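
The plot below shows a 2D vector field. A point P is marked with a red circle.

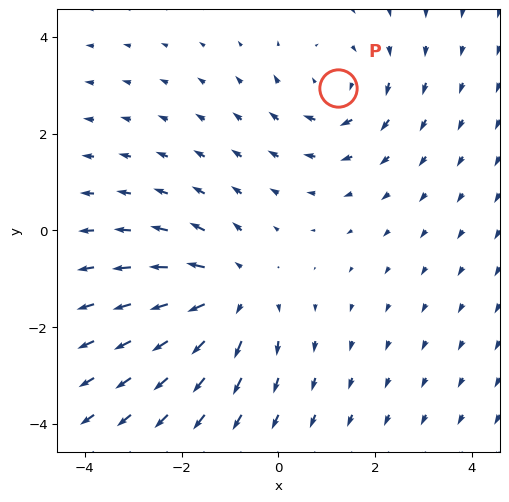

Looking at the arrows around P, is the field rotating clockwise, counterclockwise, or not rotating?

Near P at (1.2, 3.0) the arrows circulate clockwise. The curl (z-component) there is about -2; negative curl means clockwise rotation.

clockwise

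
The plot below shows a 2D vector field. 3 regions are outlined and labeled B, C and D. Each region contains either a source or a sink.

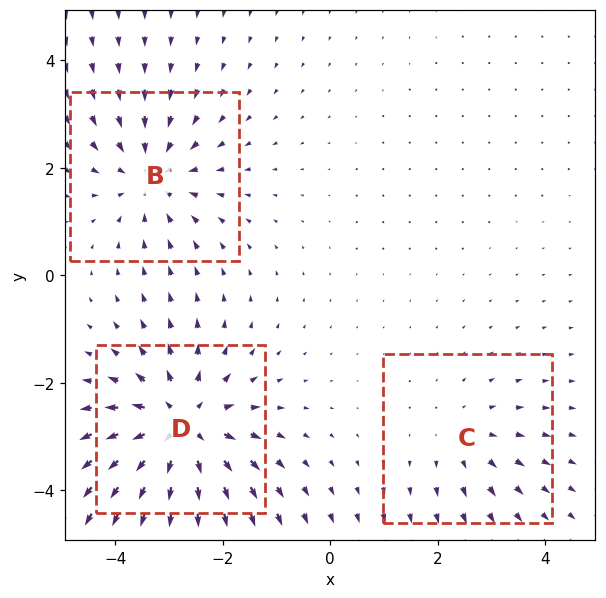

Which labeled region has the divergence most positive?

D

Divergence at each region's feature centre — B: about -3, C: about +2, D: about +5. Region D is most positive.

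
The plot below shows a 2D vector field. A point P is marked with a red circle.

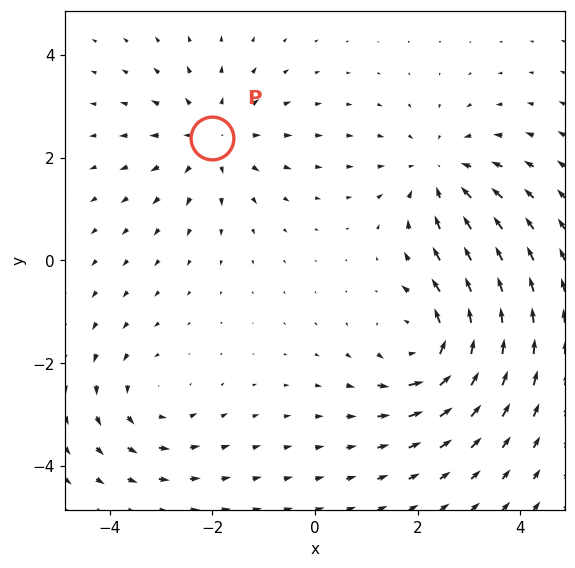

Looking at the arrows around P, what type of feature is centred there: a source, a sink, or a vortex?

source

At P (-2.0, 2.4) the arrows spread outward. Divergence about +3, curl ≈0 — positive divergence with near-zero curl is a source.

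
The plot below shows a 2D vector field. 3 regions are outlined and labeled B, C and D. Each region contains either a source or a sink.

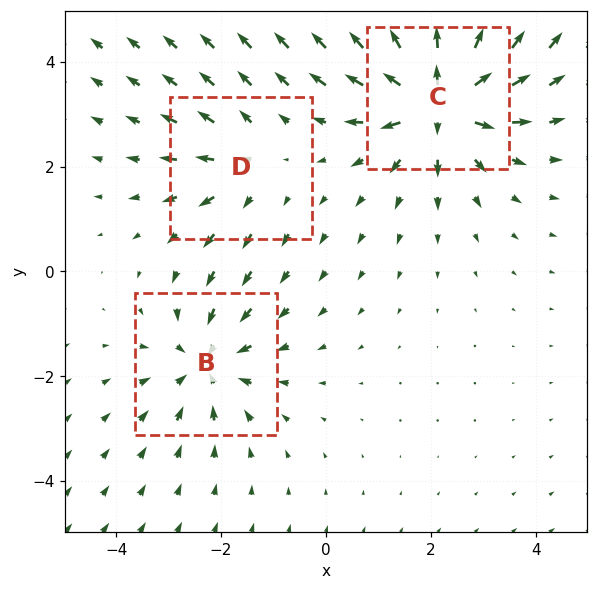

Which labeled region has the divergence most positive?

Divergence at each region's feature centre — B: about -3, C: about +5, D: about +2. Region C is most positive.

C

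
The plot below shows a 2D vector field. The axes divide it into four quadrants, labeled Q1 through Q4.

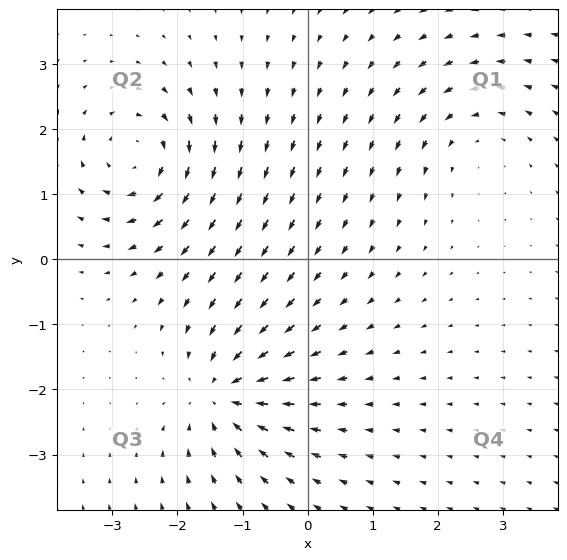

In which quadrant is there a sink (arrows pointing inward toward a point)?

The sink sits at approximately (-1.3, -2.1), which lies in quadrant Q3. The divergence there is about -5, negative as expected for a sink.

Q3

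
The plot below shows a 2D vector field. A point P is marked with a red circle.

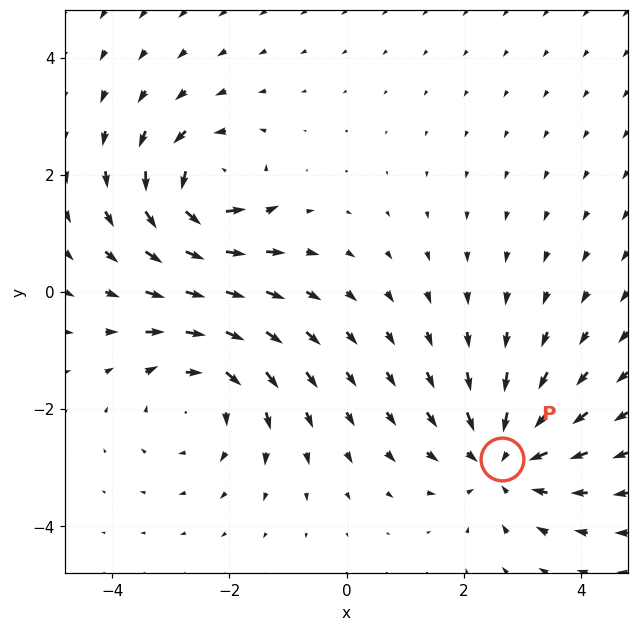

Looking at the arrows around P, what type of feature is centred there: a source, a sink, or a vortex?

At P (2.7, -2.8) the arrows converge inward. Divergence about -4, curl ≈0 — negative divergence with near-zero curl is a sink.

sink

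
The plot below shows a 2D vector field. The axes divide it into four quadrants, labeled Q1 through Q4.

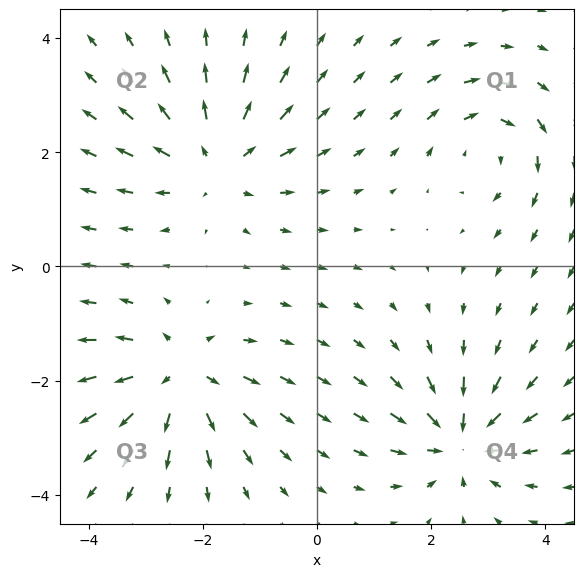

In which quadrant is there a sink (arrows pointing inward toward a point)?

The sink sits at approximately (2.5, -3.0), which lies in quadrant Q4. The divergence there is about -6, negative as expected for a sink.

Q4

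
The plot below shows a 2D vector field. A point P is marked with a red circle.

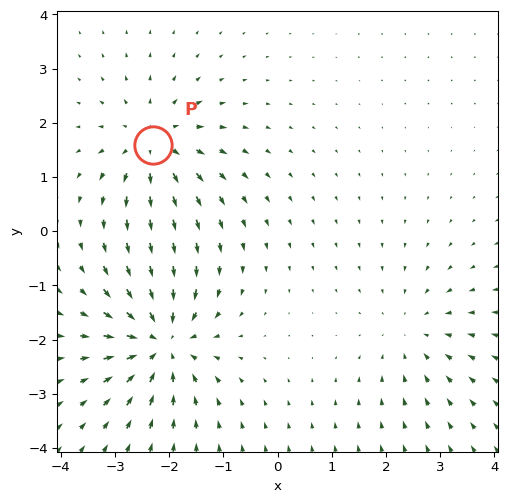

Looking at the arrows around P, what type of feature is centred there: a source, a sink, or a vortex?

source

At P (-2.3, 1.6) the arrows spread outward. Divergence about +4, curl ≈0 — positive divergence with near-zero curl is a source.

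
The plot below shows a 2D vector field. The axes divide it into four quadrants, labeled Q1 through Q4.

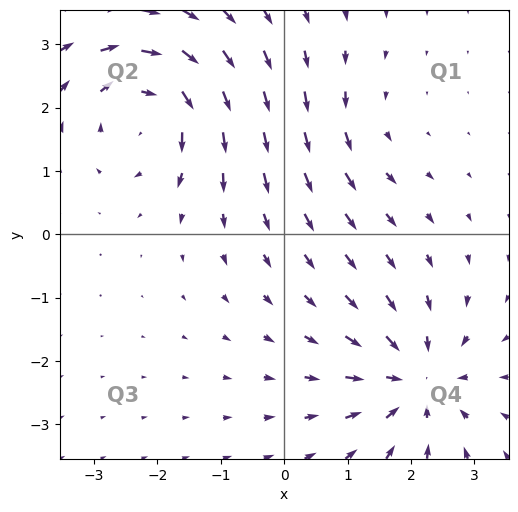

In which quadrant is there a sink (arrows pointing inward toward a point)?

The sink sits at approximately (2.1, -2.3), which lies in quadrant Q4. The divergence there is about -5, negative as expected for a sink.

Q4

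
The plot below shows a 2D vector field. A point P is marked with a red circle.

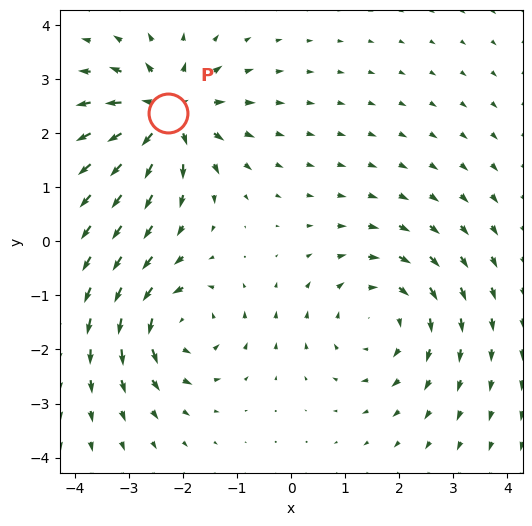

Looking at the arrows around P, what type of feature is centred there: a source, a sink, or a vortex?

At P (-2.3, 2.4) the arrows spread outward. Divergence about +7, curl ≈0 — positive divergence with near-zero curl is a source.

source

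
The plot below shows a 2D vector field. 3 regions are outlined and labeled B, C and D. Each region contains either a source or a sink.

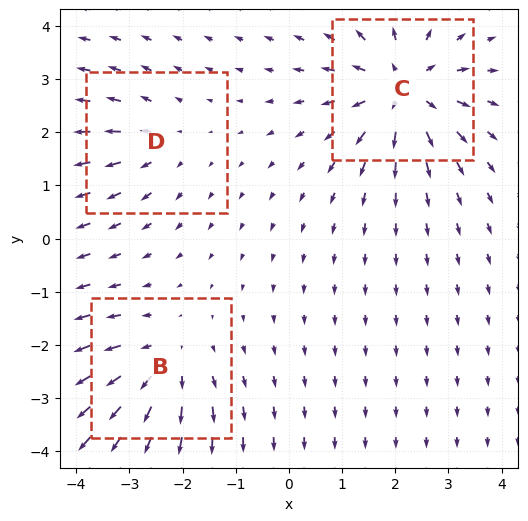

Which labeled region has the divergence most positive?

Divergence at each region's feature centre — B: about +3, C: about +5, D: about +2. Region C is most positive.

C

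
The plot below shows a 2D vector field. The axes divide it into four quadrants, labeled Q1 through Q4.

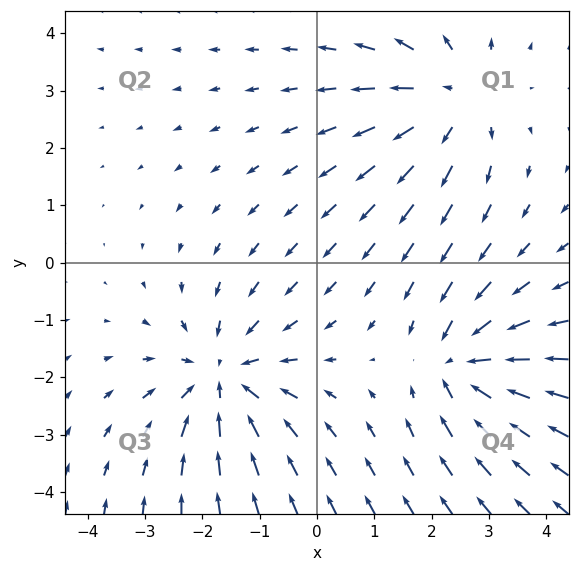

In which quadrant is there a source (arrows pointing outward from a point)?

Q1

The source sits at approximately (2.4, 2.9), which lies in quadrant Q1. The divergence there is about +4, positive as expected for a source.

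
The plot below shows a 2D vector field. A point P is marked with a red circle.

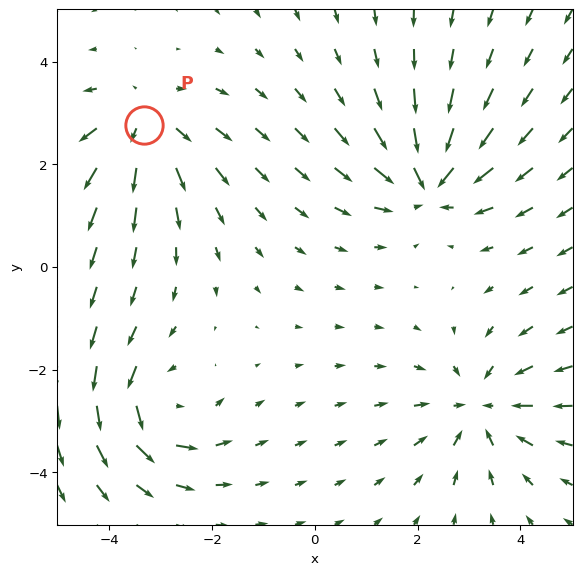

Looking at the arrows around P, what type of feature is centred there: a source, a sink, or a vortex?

At P (-3.3, 2.8) the arrows spread outward. Divergence about +4, curl ≈0 — positive divergence with near-zero curl is a source.

source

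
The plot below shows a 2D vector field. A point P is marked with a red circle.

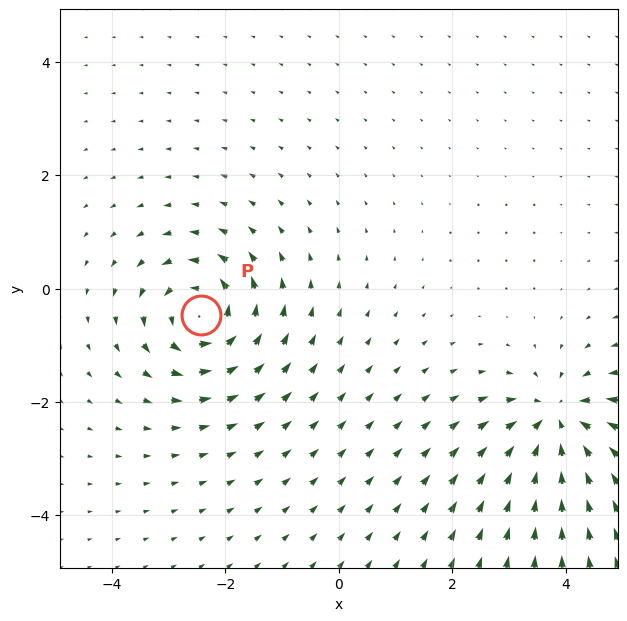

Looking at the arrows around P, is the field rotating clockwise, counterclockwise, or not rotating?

Near P at (-2.4, -0.5) the arrows circulate counterclockwise. The curl (z-component) there is about +4; positive curl means counterclockwise rotation.

counterclockwise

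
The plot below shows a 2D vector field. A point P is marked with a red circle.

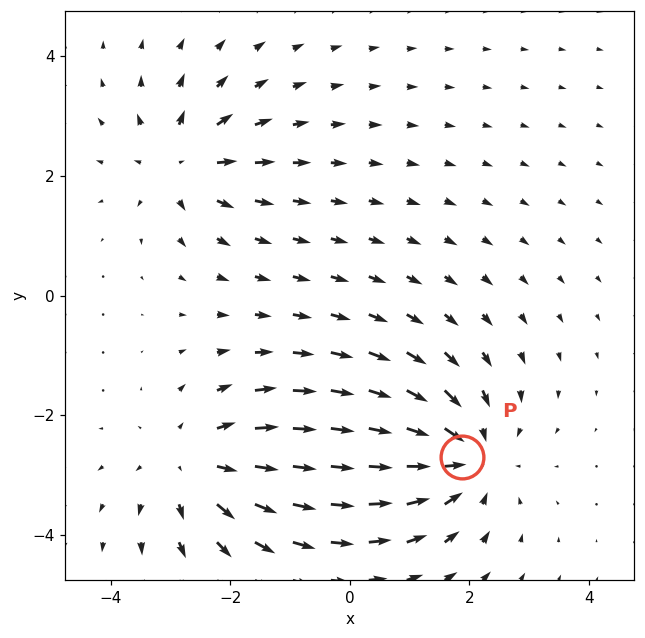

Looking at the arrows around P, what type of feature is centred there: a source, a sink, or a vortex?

sink

At P (1.9, -2.7) the arrows converge inward. Divergence about -4, curl ≈0 — negative divergence with near-zero curl is a sink.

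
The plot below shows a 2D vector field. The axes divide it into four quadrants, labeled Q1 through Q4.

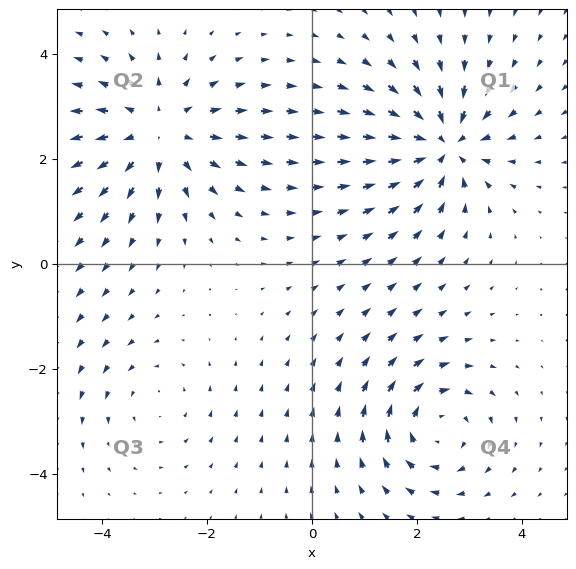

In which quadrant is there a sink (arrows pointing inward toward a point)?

The sink sits at approximately (2.5, 2.3), which lies in quadrant Q1. The divergence there is about -6, negative as expected for a sink.

Q1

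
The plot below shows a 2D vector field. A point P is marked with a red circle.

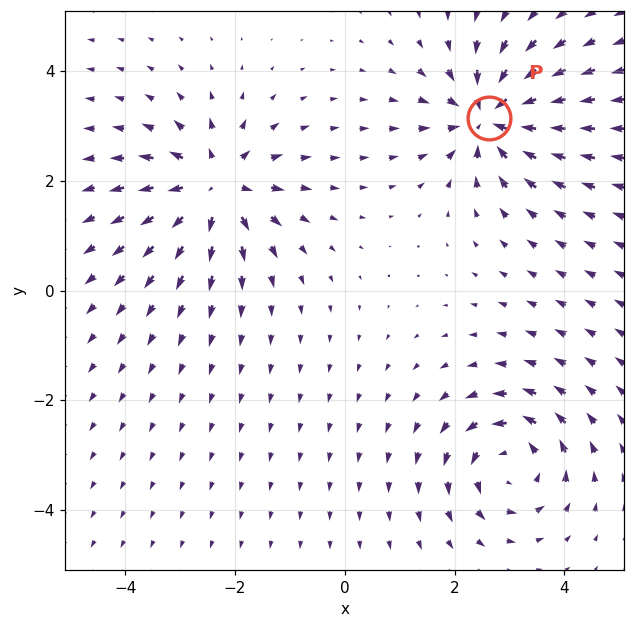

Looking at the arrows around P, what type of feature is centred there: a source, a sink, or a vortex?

sink

At P (2.6, 3.1) the arrows converge inward. Divergence about -6, curl ≈0 — negative divergence with near-zero curl is a sink.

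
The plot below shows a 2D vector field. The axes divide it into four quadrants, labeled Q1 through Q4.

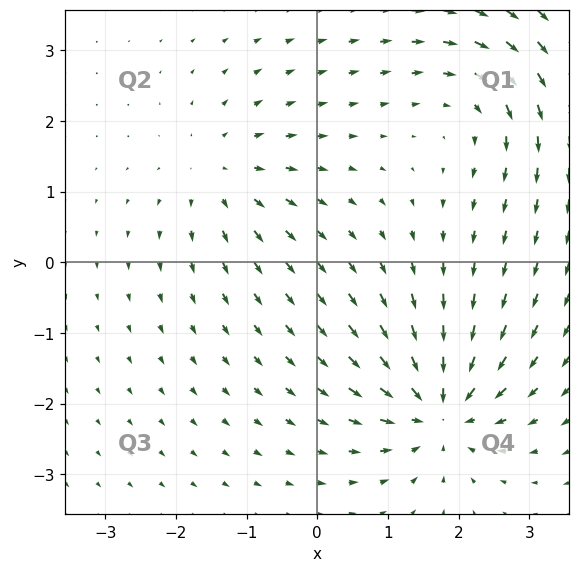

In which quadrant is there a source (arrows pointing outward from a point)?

Q2

The source sits at approximately (-1.4, 1.2), which lies in quadrant Q2. The divergence there is about +4, positive as expected for a source.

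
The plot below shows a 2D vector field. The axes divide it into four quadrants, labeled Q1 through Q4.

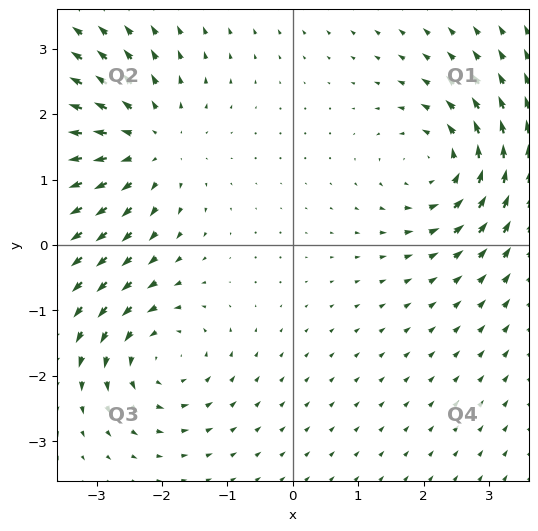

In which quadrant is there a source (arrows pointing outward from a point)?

Q2

The source sits at approximately (-2.2, 1.5), which lies in quadrant Q2. The divergence there is about +4, positive as expected for a source.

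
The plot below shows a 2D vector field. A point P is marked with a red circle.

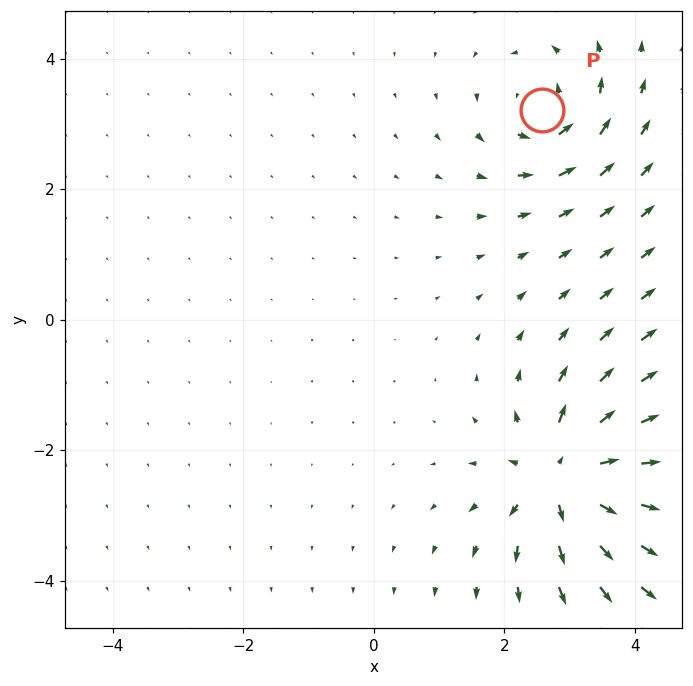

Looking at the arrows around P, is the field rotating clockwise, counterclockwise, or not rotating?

counterclockwise

Near P at (2.6, 3.2) the arrows circulate counterclockwise. The curl (z-component) there is about +5; positive curl means counterclockwise rotation.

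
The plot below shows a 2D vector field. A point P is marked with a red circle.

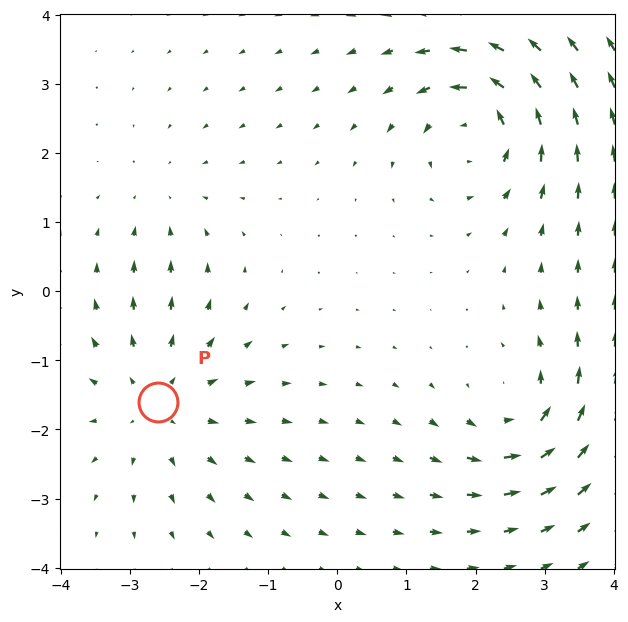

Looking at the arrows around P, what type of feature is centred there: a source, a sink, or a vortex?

At P (-2.6, -1.6) the arrows spread outward. Divergence about +4, curl ≈0 — positive divergence with near-zero curl is a source.

source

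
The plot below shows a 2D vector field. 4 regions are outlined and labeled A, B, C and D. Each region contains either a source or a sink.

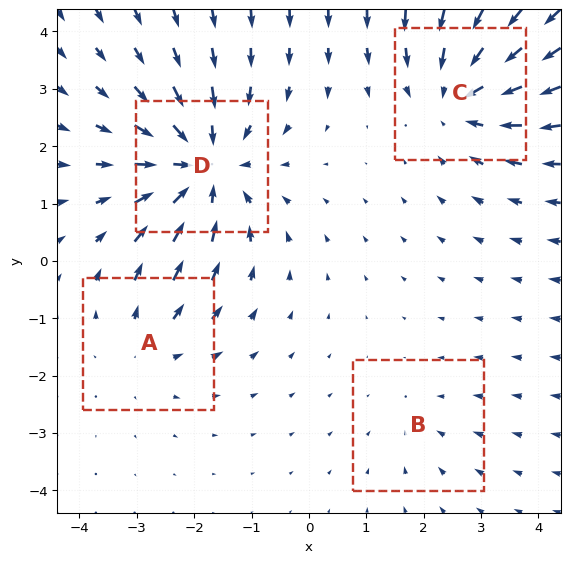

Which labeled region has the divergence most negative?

D

Divergence at each region's feature centre — A: about +3, B: about -2, C: about -5, D: about -6. Region D is most negative.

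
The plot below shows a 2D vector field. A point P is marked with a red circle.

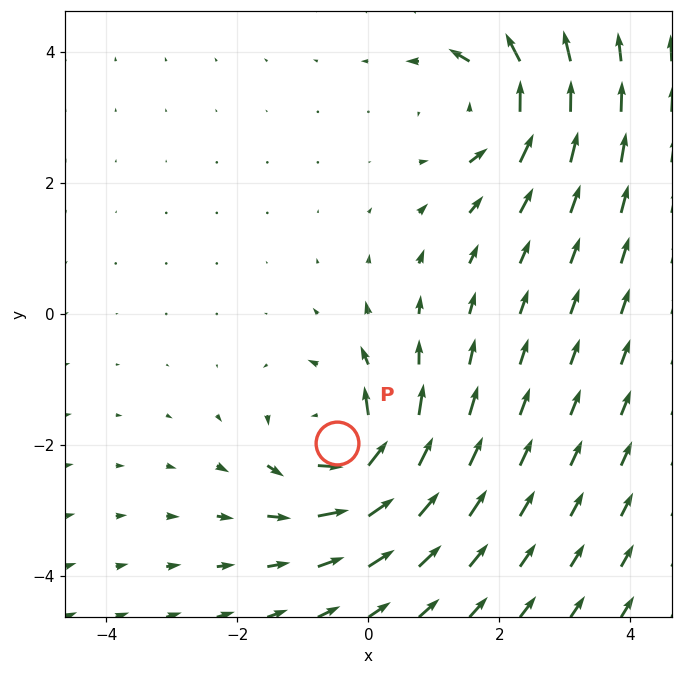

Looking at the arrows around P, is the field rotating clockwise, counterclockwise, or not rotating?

counterclockwise

Near P at (-0.5, -2.0) the arrows circulate counterclockwise. The curl (z-component) there is about +4; positive curl means counterclockwise rotation.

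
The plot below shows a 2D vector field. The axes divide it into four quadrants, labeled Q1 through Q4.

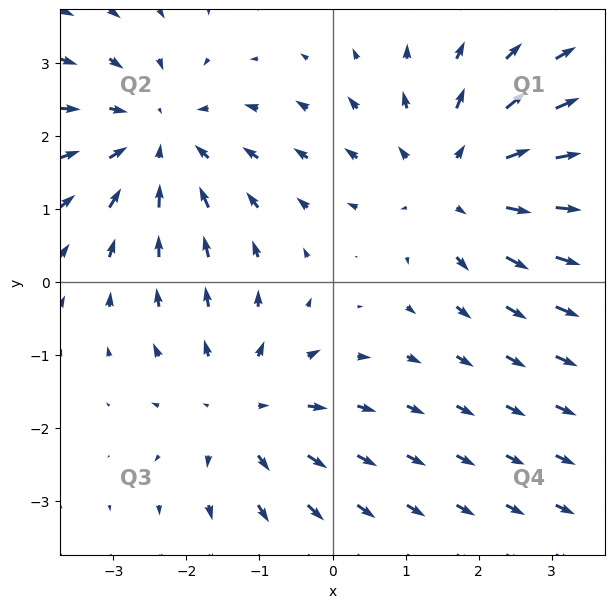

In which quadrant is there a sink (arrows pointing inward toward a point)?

The sink sits at approximately (-2.4, 2.0), which lies in quadrant Q2. The divergence there is about -3, negative as expected for a sink.

Q2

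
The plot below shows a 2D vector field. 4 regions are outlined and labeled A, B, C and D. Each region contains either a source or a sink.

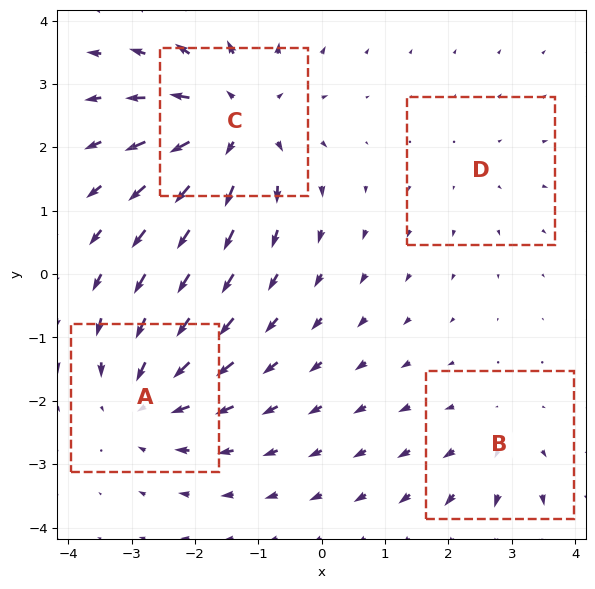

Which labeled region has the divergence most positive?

Divergence at each region's feature centre — A: about -5, B: about +3, C: about +6, D: about +2. Region C is most positive.

C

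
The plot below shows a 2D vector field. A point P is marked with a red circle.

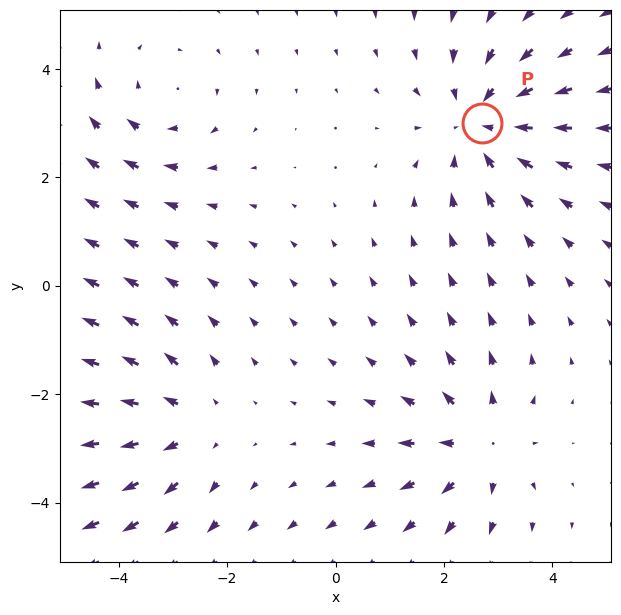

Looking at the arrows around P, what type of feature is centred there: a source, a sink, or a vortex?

sink

At P (2.7, 3.0) the arrows converge inward. Divergence about -4, curl ≈0 — negative divergence with near-zero curl is a sink.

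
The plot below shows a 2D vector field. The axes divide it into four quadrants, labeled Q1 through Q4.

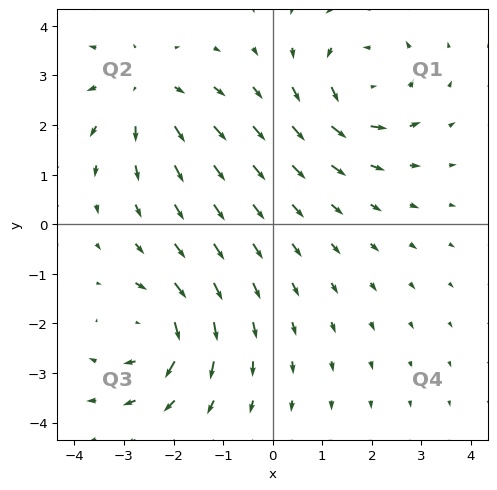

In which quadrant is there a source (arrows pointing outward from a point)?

The source sits at approximately (-2.6, 2.7), which lies in quadrant Q2. The divergence there is about +4, positive as expected for a source.

Q2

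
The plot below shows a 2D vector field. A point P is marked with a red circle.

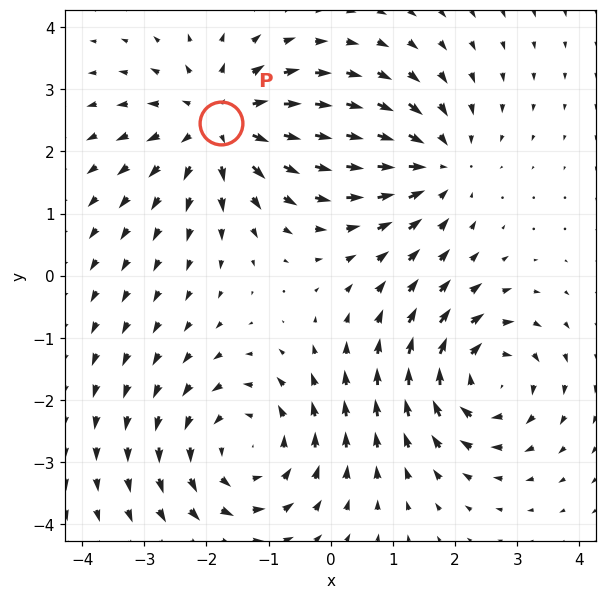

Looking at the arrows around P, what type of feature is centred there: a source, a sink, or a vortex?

source

At P (-1.8, 2.5) the arrows spread outward. Divergence about +5, curl ≈0 — positive divergence with near-zero curl is a source.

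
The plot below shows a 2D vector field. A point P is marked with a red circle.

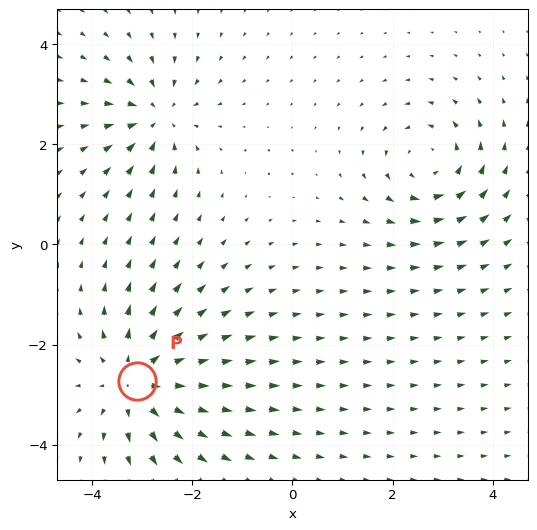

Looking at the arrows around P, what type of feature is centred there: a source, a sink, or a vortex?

source

At P (-3.1, -2.7) the arrows spread outward. Divergence about +4, curl ≈0 — positive divergence with near-zero curl is a source.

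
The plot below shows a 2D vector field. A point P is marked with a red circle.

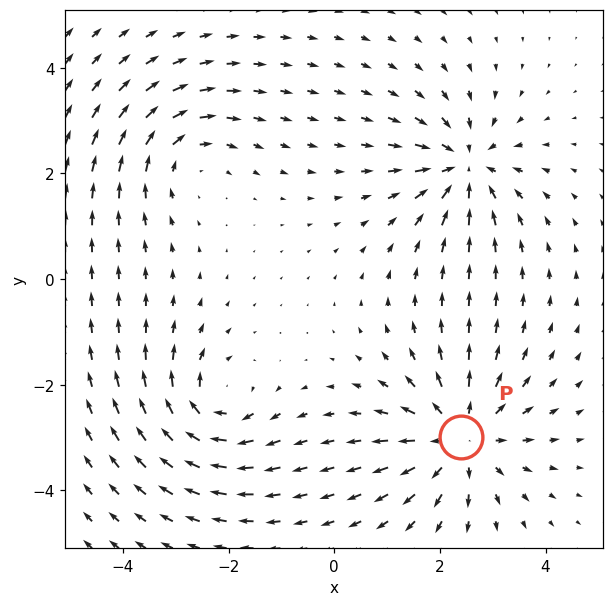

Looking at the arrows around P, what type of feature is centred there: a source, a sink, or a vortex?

At P (2.4, -3.0) the arrows spread outward. Divergence about +5, curl ≈0 — positive divergence with near-zero curl is a source.

source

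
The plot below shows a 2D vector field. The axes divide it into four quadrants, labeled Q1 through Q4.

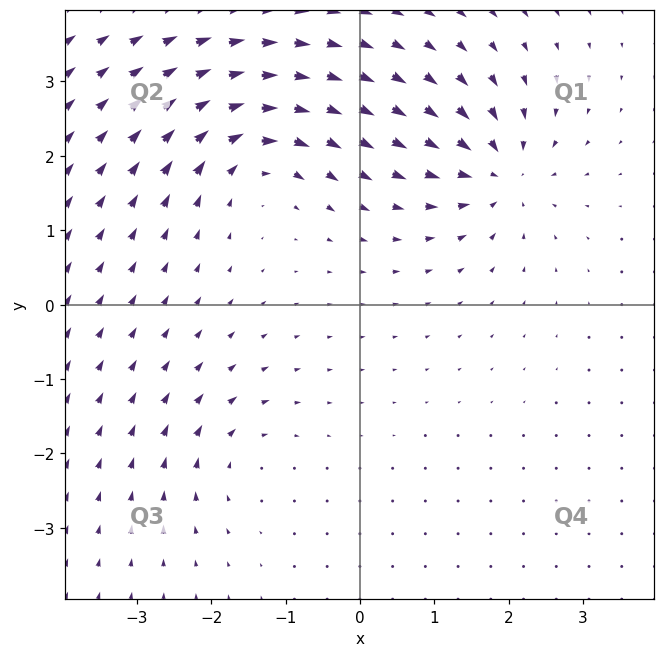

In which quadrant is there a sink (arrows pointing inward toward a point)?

The sink sits at approximately (1.9, 1.8), which lies in quadrant Q1. The divergence there is about -6, negative as expected for a sink.

Q1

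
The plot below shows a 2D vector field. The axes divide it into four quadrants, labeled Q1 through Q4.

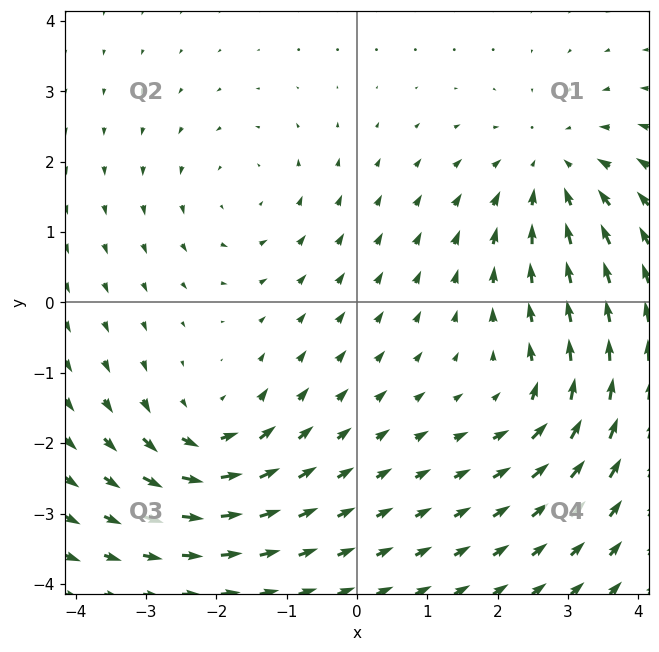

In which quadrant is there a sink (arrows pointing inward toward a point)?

The sink sits at approximately (2.8, 1.9), which lies in quadrant Q1. The divergence there is about -4, negative as expected for a sink.

Q1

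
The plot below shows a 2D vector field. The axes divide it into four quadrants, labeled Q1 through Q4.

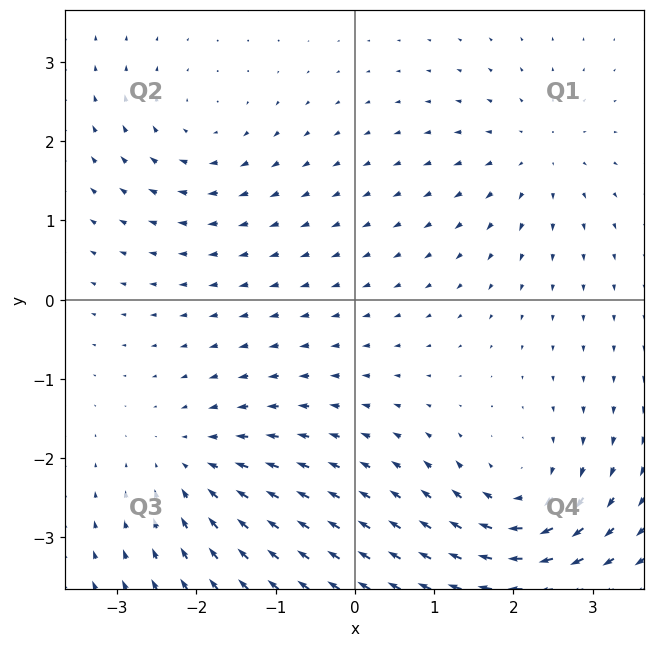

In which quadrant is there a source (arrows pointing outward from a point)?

The source sits at approximately (2.3, 1.8), which lies in quadrant Q1. The divergence there is about +4, positive as expected for a source.

Q1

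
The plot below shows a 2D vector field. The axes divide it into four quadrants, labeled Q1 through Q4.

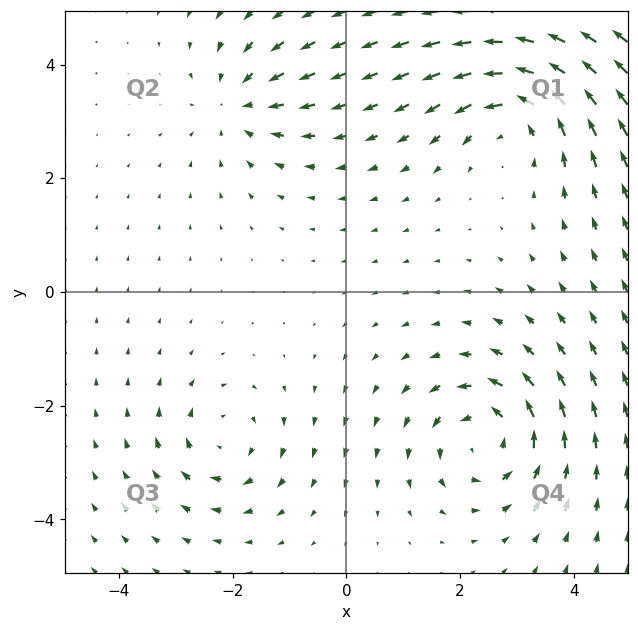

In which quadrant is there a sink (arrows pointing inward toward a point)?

The sink sits at approximately (-1.9, 3.3), which lies in quadrant Q2. The divergence there is about -3, negative as expected for a sink.

Q2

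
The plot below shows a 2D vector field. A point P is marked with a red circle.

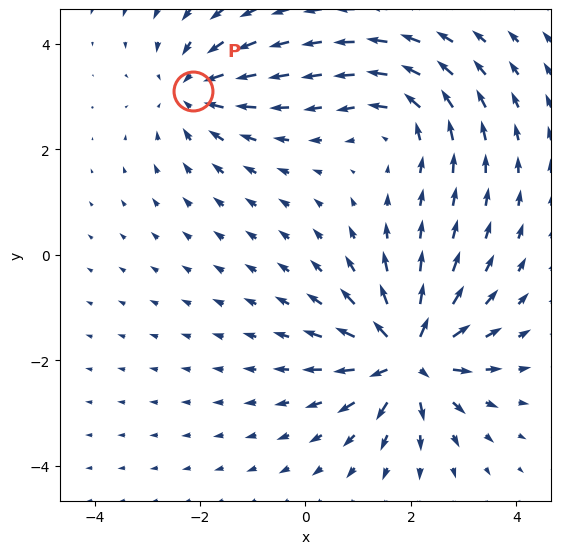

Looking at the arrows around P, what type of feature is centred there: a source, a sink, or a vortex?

At P (-2.1, 3.1) the arrows converge inward. Divergence about -3, curl ≈0 — negative divergence with near-zero curl is a sink.

sink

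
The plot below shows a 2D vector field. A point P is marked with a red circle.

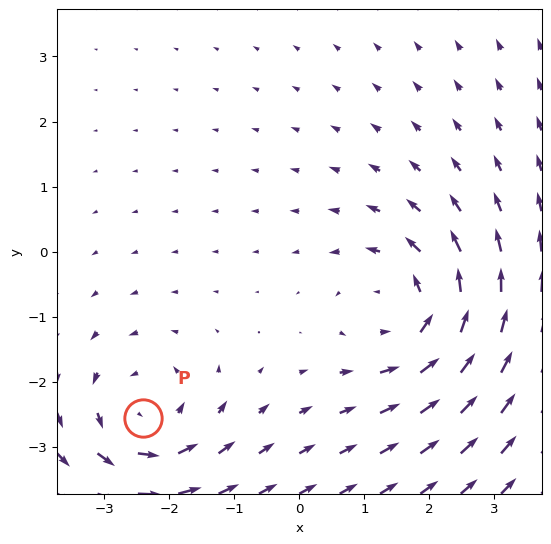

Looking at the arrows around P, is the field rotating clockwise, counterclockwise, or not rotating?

counterclockwise

Near P at (-2.4, -2.6) the arrows circulate counterclockwise. The curl (z-component) there is about +4; positive curl means counterclockwise rotation.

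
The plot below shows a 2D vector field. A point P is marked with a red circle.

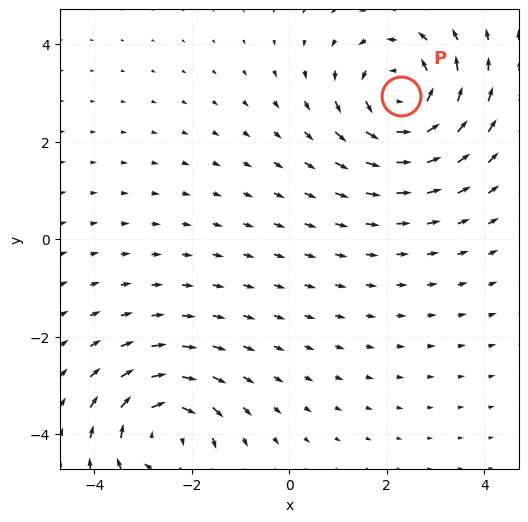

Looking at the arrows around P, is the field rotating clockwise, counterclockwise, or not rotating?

counterclockwise

Near P at (2.3, 2.9) the arrows circulate counterclockwise. The curl (z-component) there is about +5; positive curl means counterclockwise rotation.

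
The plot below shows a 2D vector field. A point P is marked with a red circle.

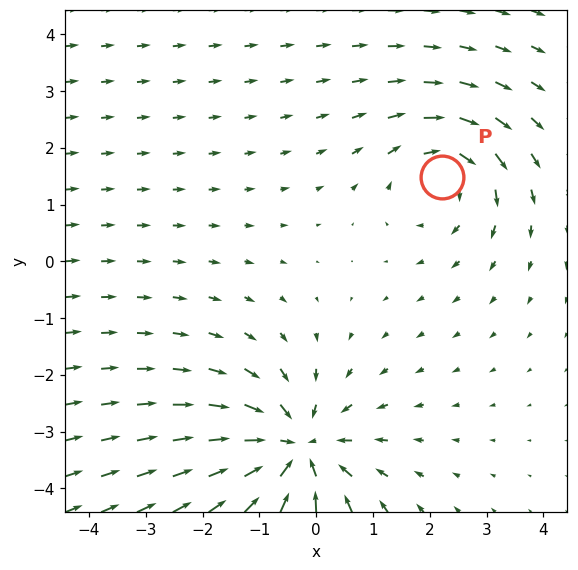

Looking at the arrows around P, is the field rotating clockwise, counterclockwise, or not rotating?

Near P at (2.2, 1.5) the arrows circulate clockwise. The curl (z-component) there is about -4; negative curl means clockwise rotation.

clockwise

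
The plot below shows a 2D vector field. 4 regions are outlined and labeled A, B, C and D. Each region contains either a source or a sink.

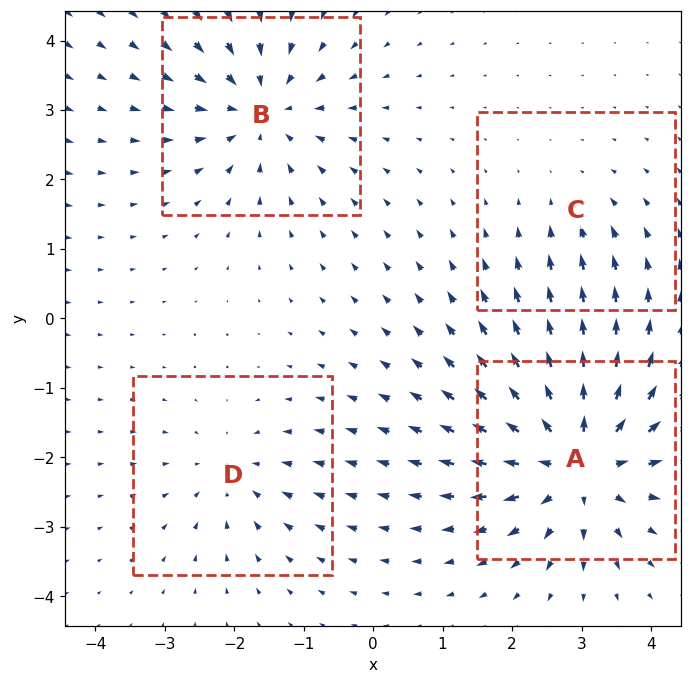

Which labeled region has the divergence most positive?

A

Divergence at each region's feature centre — A: about +7, B: about -5, C: about -2, D: about -3. Region A is most positive.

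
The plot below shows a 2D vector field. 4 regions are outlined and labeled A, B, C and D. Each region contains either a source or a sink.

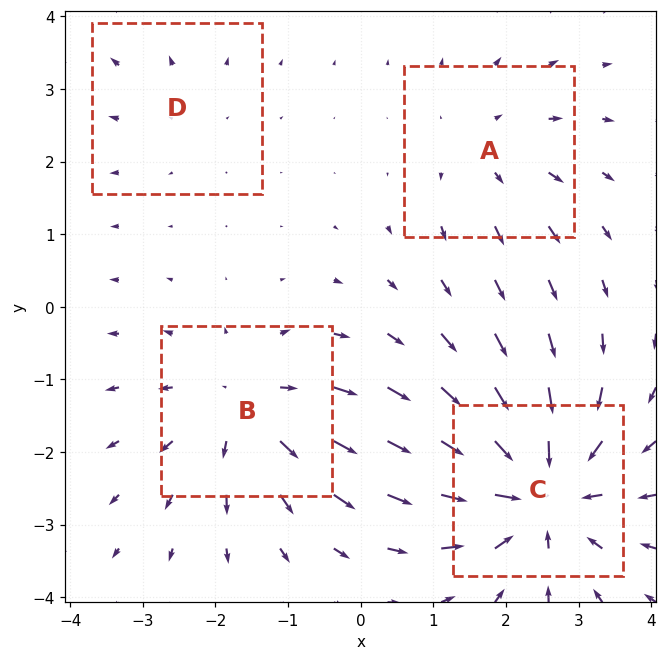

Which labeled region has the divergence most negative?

C

Divergence at each region's feature centre — A: about +3, B: about +5, C: about -7, D: about +2. Region C is most negative.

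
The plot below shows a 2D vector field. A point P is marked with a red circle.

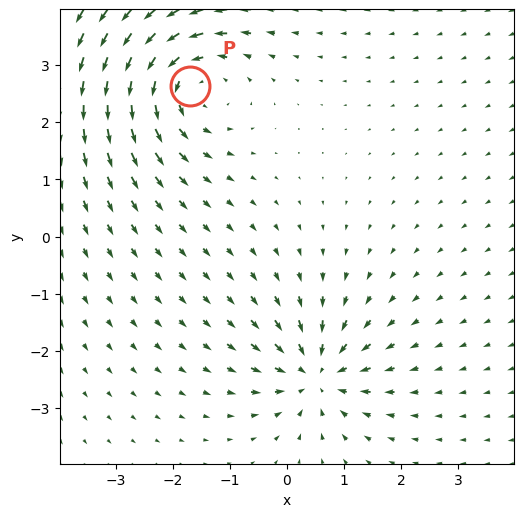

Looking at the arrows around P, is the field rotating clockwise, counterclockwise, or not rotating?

counterclockwise

Near P at (-1.7, 2.6) the arrows circulate counterclockwise. The curl (z-component) there is about +4; positive curl means counterclockwise rotation.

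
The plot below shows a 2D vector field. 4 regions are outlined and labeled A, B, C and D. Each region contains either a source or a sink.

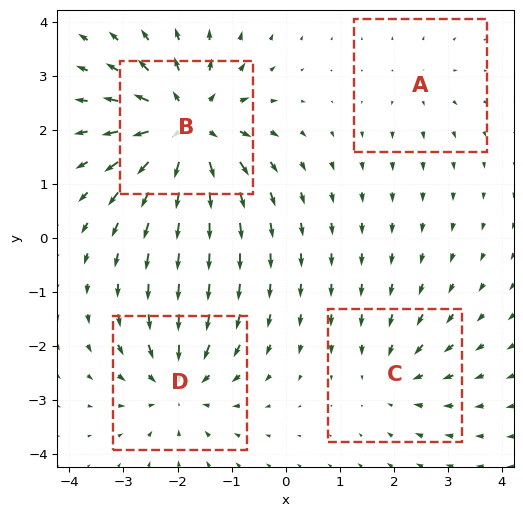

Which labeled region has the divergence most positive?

Divergence at each region's feature centre — A: about +2, B: about +7, C: about -3, D: about -5. Region B is most positive.

B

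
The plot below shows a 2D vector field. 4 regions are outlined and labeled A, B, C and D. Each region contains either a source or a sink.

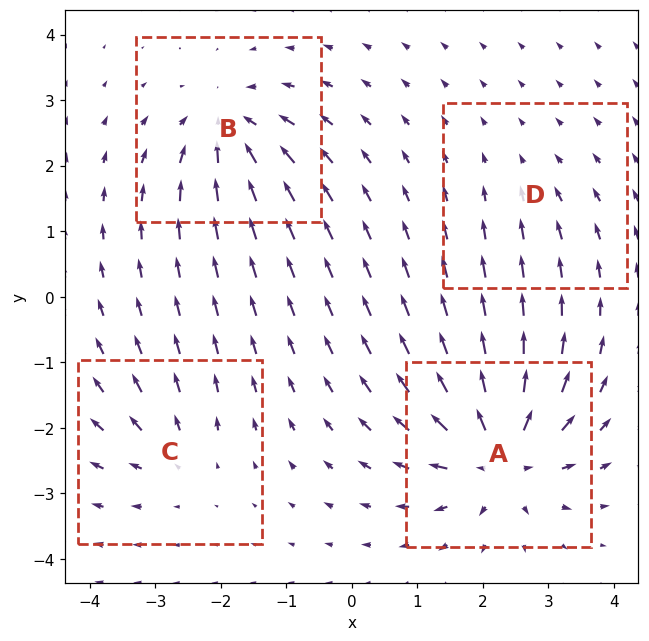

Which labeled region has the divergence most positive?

Divergence at each region's feature centre — A: about +8, B: about -6, C: about +4, D: about -2. Region A is most positive.

A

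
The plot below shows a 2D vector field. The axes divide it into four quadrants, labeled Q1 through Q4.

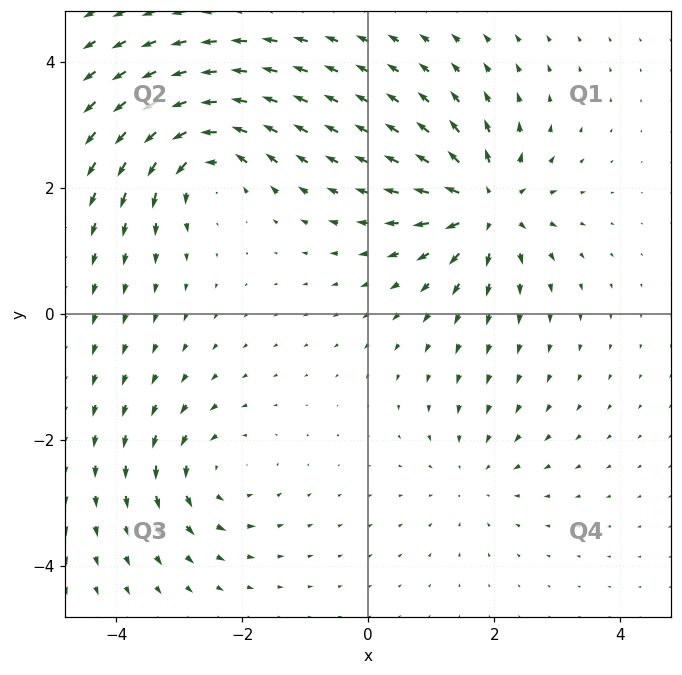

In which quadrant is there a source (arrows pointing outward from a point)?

Q1

The source sits at approximately (1.9, 1.7), which lies in quadrant Q1. The divergence there is about +7, positive as expected for a source.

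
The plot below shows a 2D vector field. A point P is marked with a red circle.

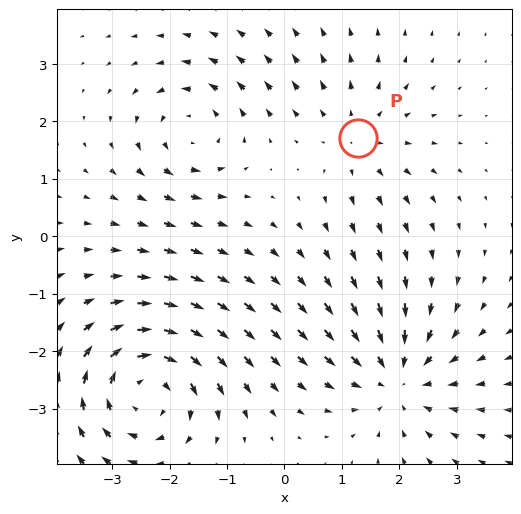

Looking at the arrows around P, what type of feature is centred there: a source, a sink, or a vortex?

source

At P (1.3, 1.7) the arrows spread outward. Divergence about +3, curl ≈0 — positive divergence with near-zero curl is a source.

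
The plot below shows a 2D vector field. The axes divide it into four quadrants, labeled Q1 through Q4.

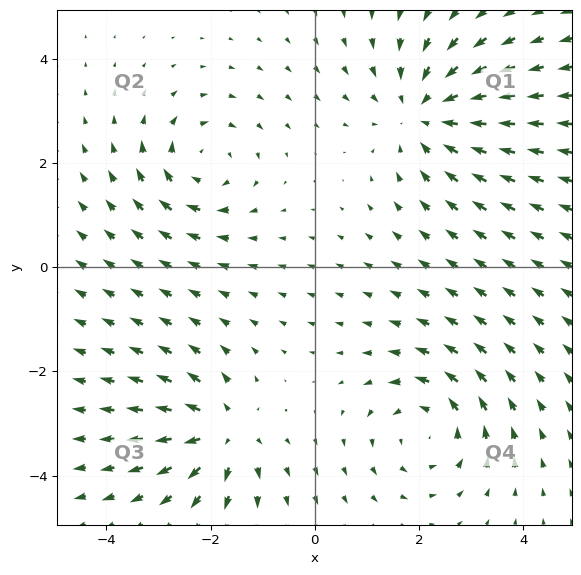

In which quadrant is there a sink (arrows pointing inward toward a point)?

Q1

The sink sits at approximately (2.1, 2.9), which lies in quadrant Q1. The divergence there is about -4, negative as expected for a sink.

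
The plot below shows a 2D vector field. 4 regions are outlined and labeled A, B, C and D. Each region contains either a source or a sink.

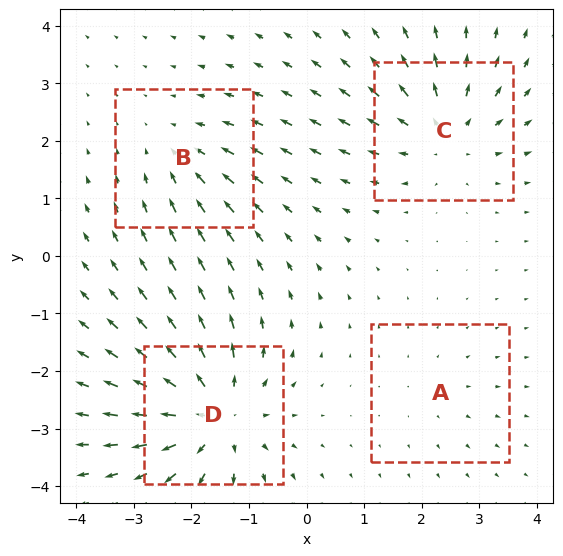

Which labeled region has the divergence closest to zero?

Divergence at each region's feature centre — A: about +2, B: about -3, C: about +5, D: about +7. Region A is closest to zero.

A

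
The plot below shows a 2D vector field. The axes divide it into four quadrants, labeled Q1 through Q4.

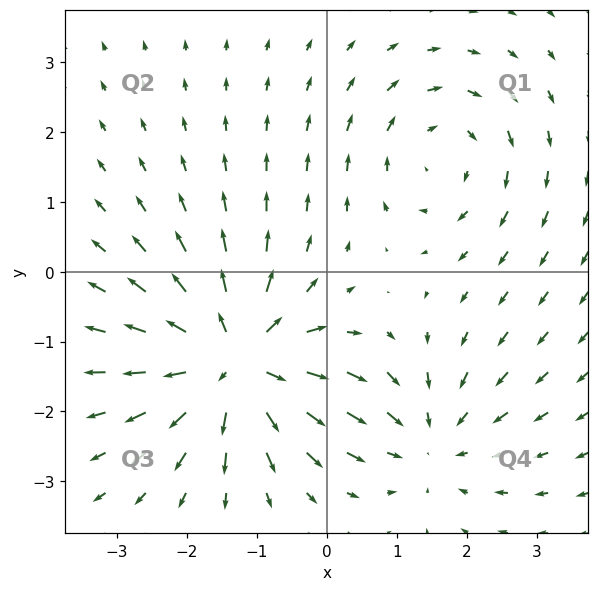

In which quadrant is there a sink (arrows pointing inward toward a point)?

The sink sits at approximately (1.5, -2.4), which lies in quadrant Q4. The divergence there is about -3, negative as expected for a sink.

Q4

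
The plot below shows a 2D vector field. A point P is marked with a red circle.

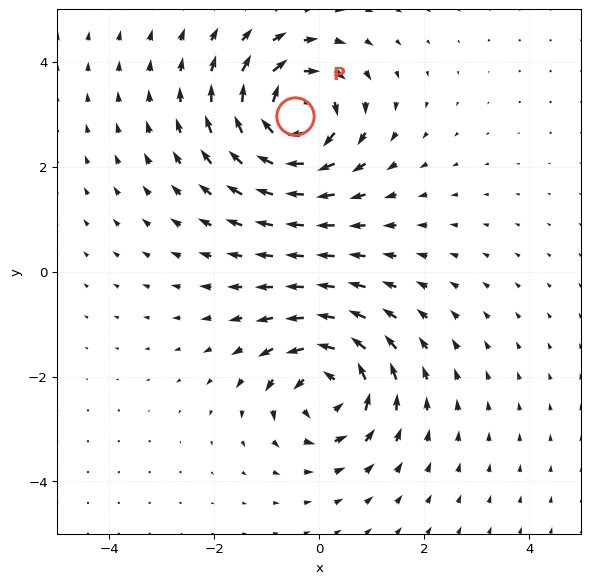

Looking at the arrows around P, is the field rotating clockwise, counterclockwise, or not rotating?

clockwise

Near P at (-0.5, 3.0) the arrows circulate clockwise. The curl (z-component) there is about -4; negative curl means clockwise rotation.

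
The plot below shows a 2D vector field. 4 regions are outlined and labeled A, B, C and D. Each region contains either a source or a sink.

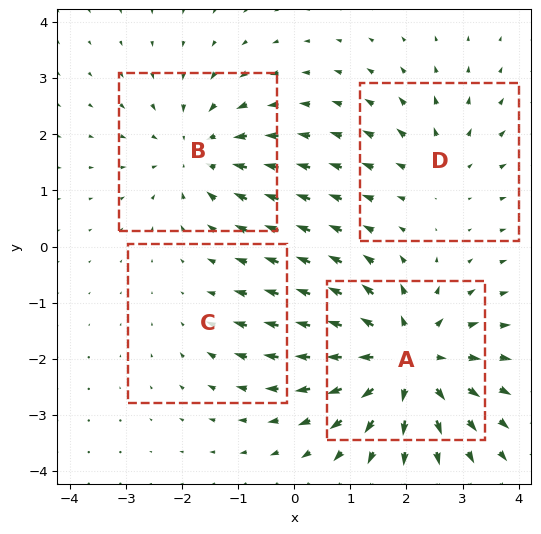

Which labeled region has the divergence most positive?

A

Divergence at each region's feature centre — A: about +7, B: about -4, C: about -2, D: about +3. Region A is most positive.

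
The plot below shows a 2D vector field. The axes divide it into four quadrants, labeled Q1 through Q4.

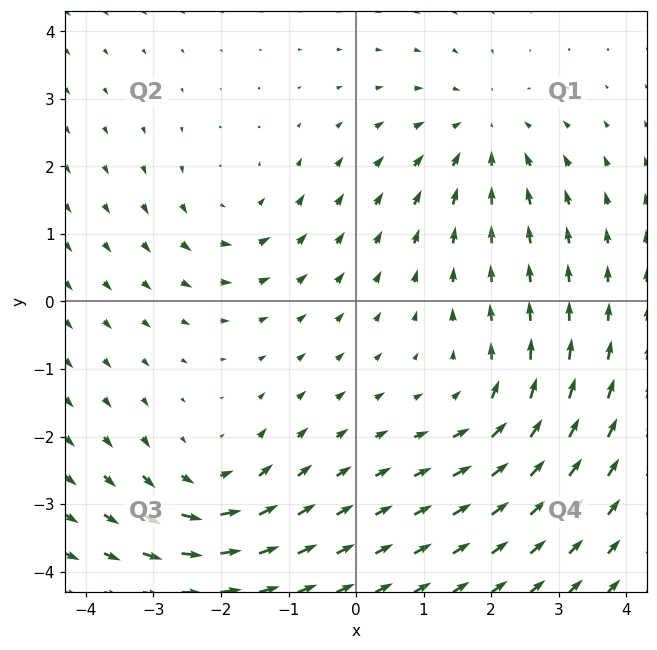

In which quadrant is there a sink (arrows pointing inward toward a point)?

Q1

The sink sits at approximately (1.9, 2.5), which lies in quadrant Q1. The divergence there is about -3, negative as expected for a sink.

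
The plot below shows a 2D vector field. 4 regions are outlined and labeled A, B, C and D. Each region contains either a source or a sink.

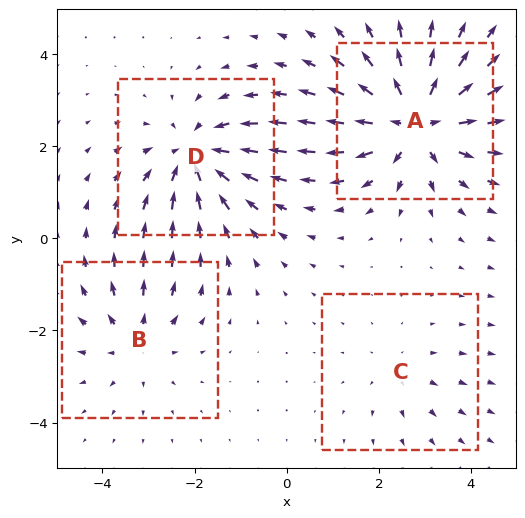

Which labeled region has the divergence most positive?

A

Divergence at each region's feature centre — A: about +7, B: about +3, C: about +2, D: about -5. Region A is most positive.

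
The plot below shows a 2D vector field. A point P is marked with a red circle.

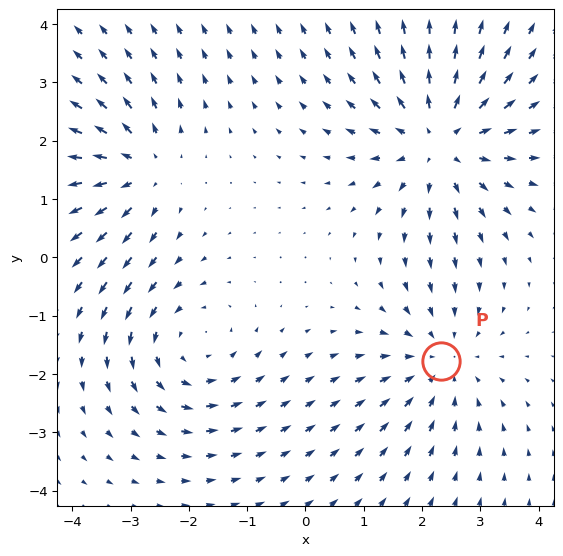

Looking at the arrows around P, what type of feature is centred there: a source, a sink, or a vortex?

At P (2.3, -1.8) the arrows converge inward. Divergence about -3, curl ≈0 — negative divergence with near-zero curl is a sink.

sink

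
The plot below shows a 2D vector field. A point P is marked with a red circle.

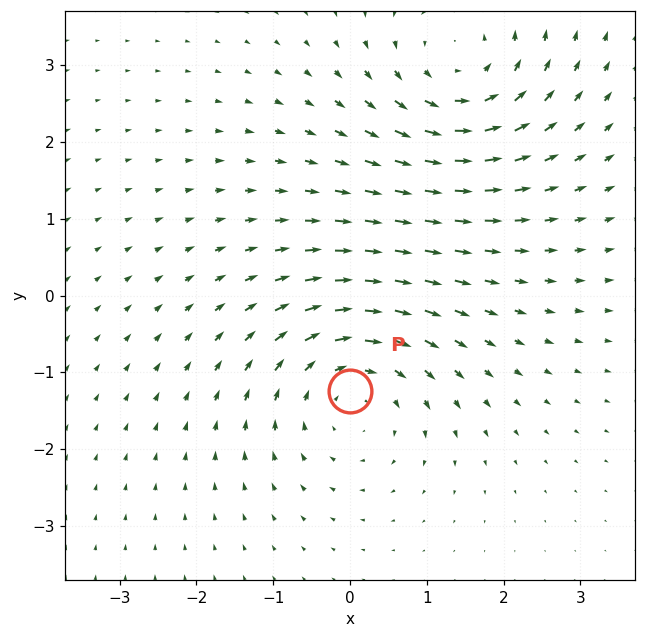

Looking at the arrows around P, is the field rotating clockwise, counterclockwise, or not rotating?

Near P at (0.0, -1.2) the arrows circulate clockwise. The curl (z-component) there is about -4; negative curl means clockwise rotation.

clockwise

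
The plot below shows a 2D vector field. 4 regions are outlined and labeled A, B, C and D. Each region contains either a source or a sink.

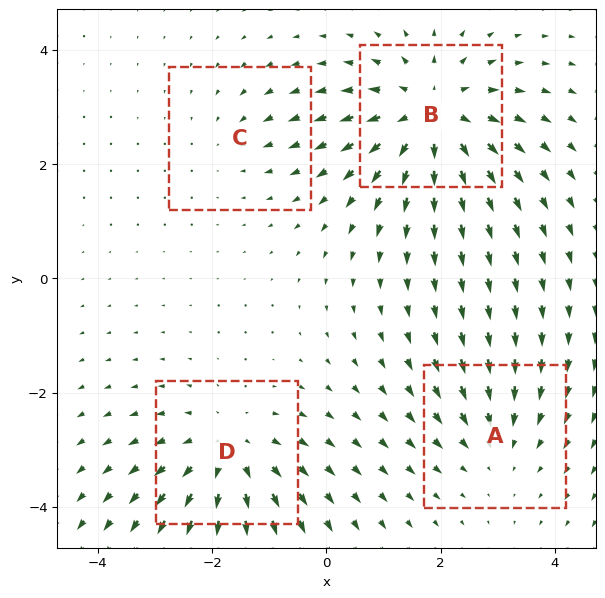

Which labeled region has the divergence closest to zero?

C

Divergence at each region's feature centre — A: about -3, B: about +6, C: about -2, D: about +5. Region C is closest to zero.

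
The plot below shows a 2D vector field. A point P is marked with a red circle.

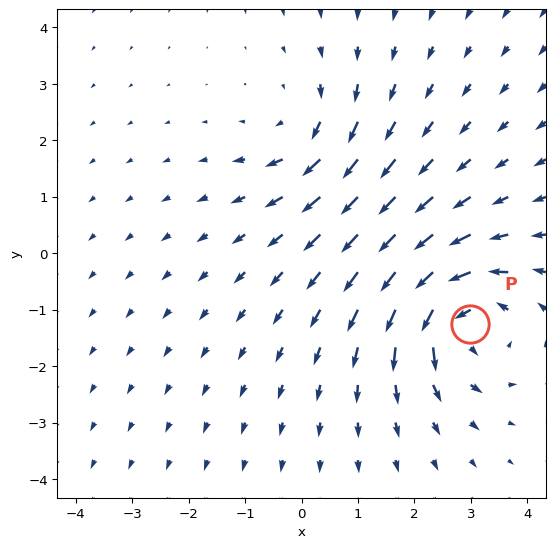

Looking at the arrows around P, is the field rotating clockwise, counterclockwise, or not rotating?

Near P at (3.0, -1.3) the arrows circulate counterclockwise. The curl (z-component) there is about +5; positive curl means counterclockwise rotation.

counterclockwise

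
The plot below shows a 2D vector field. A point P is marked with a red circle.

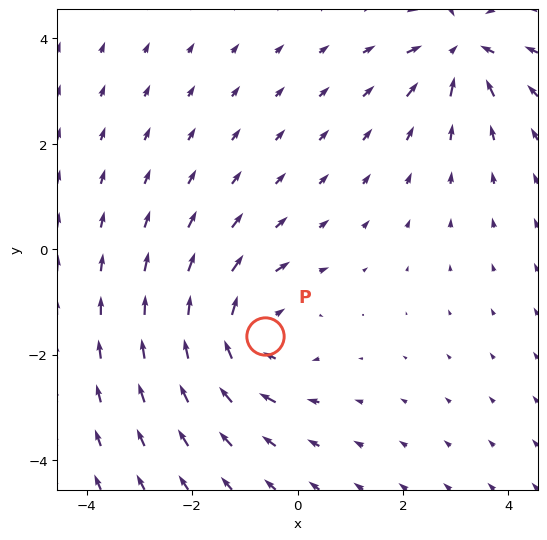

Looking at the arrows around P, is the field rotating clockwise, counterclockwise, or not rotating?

clockwise

Near P at (-0.6, -1.6) the arrows circulate clockwise. The curl (z-component) there is about -3; negative curl means clockwise rotation.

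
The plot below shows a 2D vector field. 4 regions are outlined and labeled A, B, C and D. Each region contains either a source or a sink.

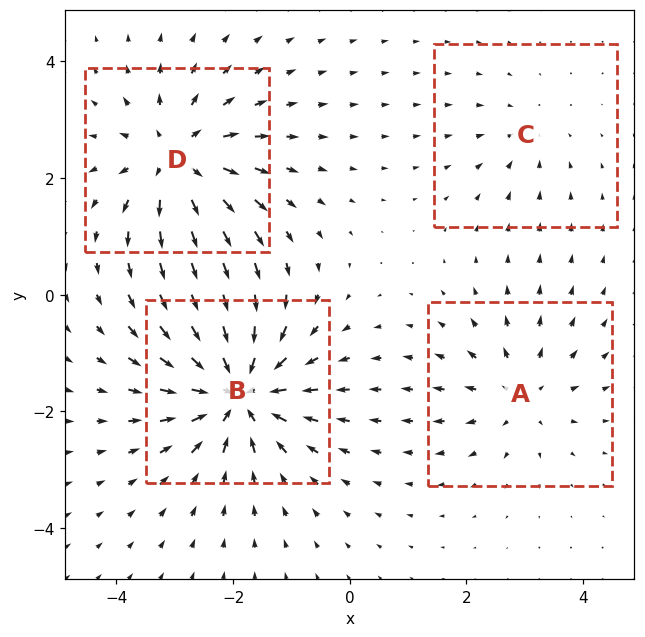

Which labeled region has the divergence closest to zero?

Divergence at each region's feature centre — A: about +4, B: about -8, C: about -2, D: about +6. Region C is closest to zero.

C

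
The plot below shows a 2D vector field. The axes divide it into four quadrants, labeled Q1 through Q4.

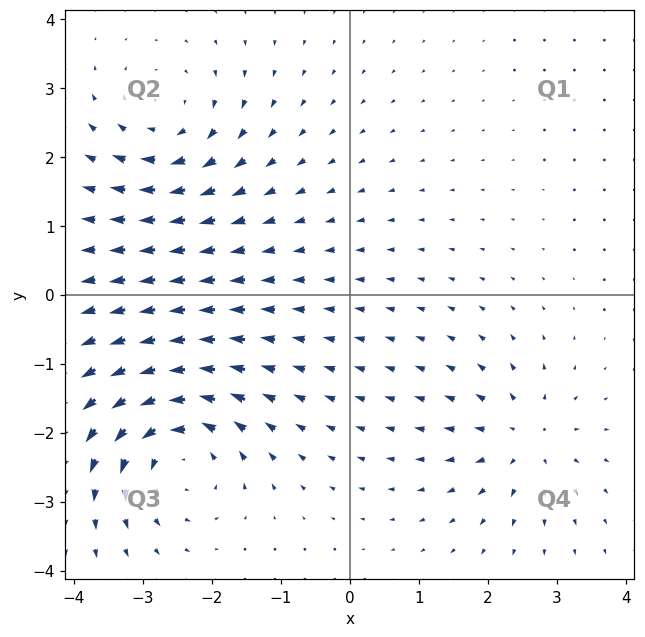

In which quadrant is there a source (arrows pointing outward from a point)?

Q4

The source sits at approximately (2.5, -2.1), which lies in quadrant Q4. The divergence there is about +4, positive as expected for a source.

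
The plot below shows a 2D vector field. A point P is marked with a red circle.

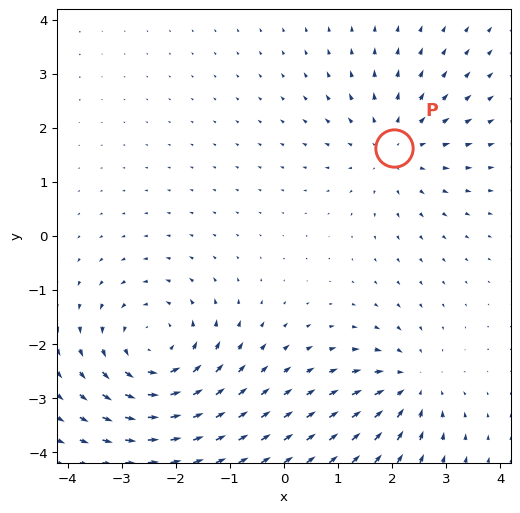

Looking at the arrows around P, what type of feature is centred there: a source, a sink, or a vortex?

source

At P (2.0, 1.6) the arrows spread outward. Divergence about +3, curl ≈0 — positive divergence with near-zero curl is a source.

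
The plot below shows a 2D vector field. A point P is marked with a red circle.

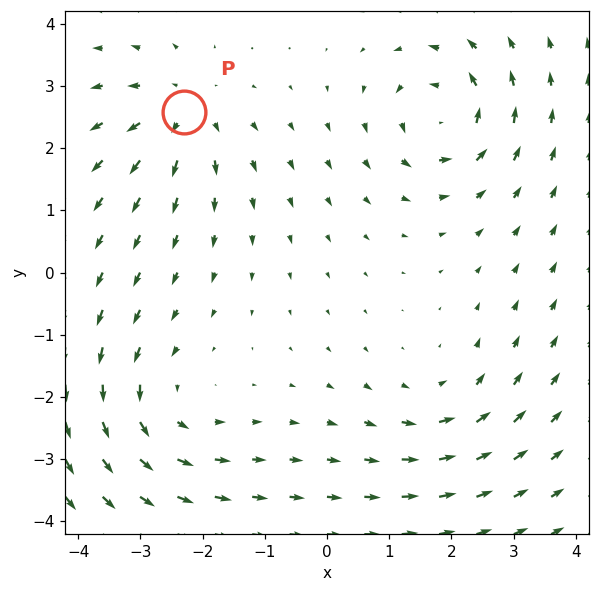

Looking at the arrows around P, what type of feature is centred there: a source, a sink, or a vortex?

At P (-2.3, 2.6) the arrows spread outward. Divergence about +4, curl ≈0 — positive divergence with near-zero curl is a source.

source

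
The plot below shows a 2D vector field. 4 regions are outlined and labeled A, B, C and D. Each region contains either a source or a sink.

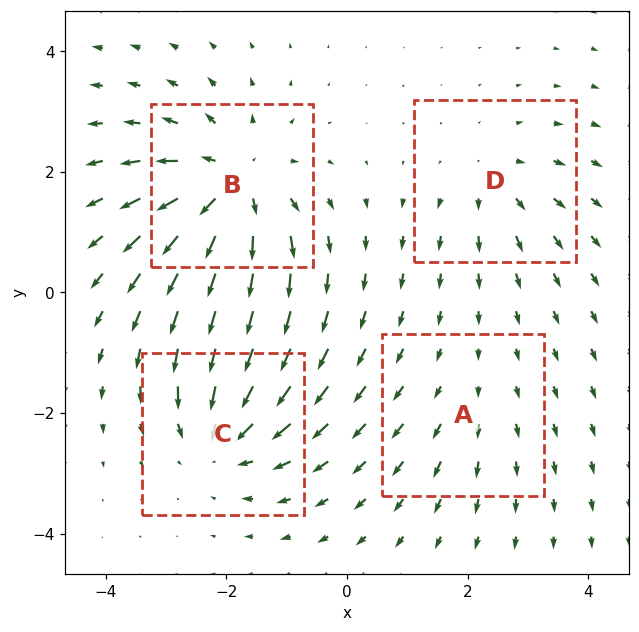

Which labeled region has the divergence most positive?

Divergence at each region's feature centre — A: about +2, B: about +7, C: about -5, D: about +3. Region B is most positive.

B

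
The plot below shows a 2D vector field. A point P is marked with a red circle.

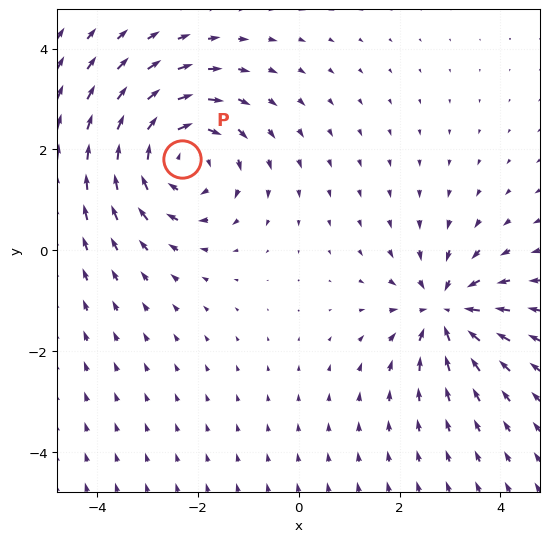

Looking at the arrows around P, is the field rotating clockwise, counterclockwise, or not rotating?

clockwise

Near P at (-2.3, 1.8) the arrows circulate clockwise. The curl (z-component) there is about -3; negative curl means clockwise rotation.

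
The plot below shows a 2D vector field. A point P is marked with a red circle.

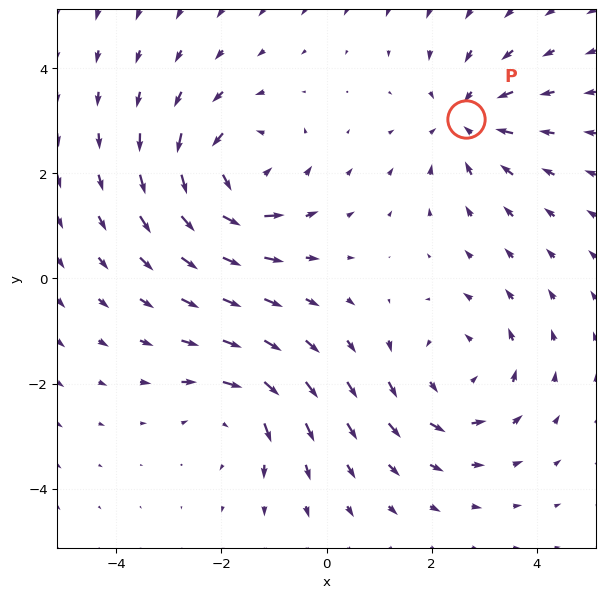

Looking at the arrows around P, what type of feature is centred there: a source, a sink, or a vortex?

At P (2.7, 3.0) the arrows converge inward. Divergence about -3, curl ≈0 — negative divergence with near-zero curl is a sink.

sink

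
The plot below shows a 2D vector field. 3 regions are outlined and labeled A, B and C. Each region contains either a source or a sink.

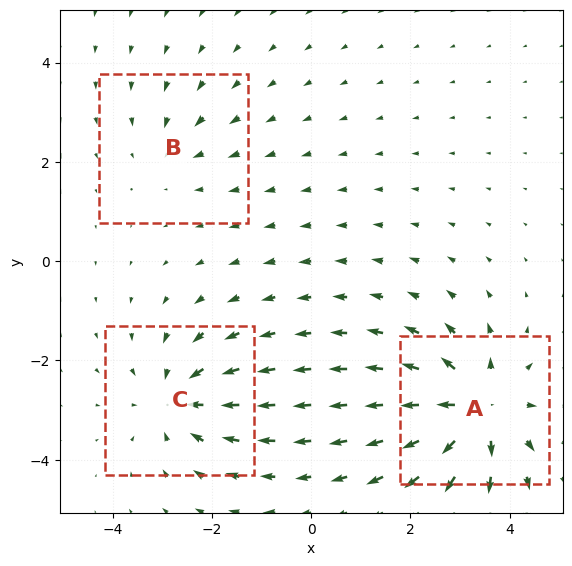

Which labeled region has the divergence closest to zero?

B

Divergence at each region's feature centre — A: about +5, B: about -2, C: about -3. Region B is closest to zero.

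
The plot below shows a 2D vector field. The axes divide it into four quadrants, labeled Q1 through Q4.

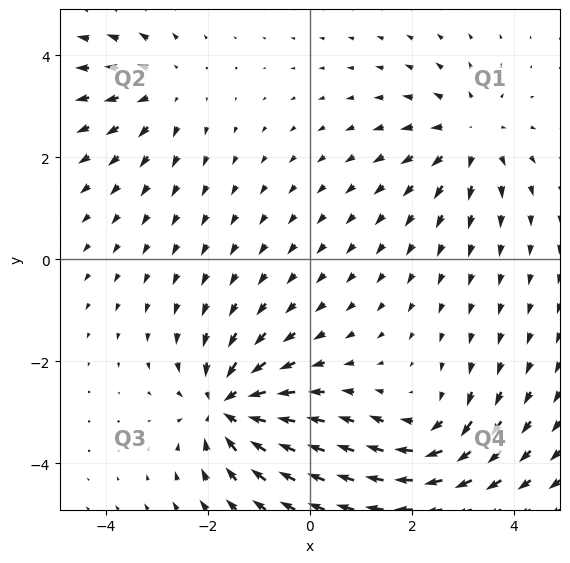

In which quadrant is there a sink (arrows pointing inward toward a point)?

The sink sits at approximately (-1.6, -2.9), which lies in quadrant Q3. The divergence there is about -5, negative as expected for a sink.

Q3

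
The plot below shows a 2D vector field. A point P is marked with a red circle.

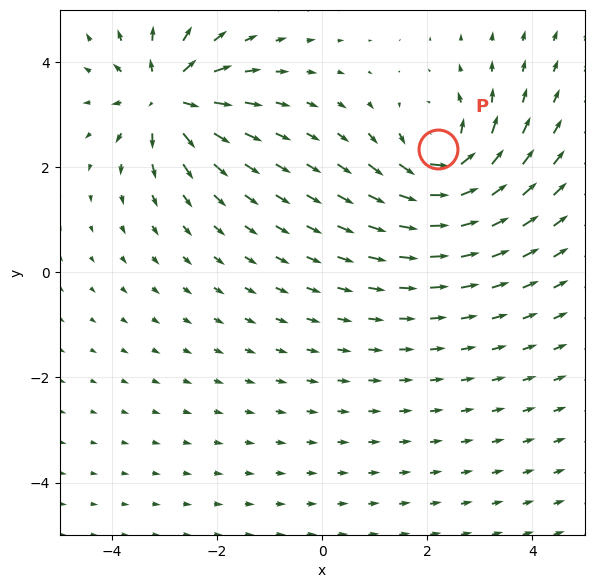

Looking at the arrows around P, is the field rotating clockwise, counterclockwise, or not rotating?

counterclockwise

Near P at (2.2, 2.4) the arrows circulate counterclockwise. The curl (z-component) there is about +6; positive curl means counterclockwise rotation.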